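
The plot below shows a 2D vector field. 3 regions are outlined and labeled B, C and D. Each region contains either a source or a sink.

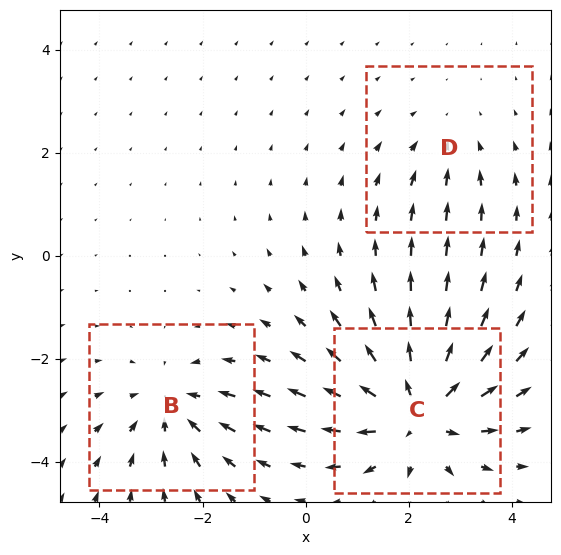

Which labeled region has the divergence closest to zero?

D

Divergence at each region's feature centre — B: about -3, C: about +5, D: about -2. Region D is closest to zero.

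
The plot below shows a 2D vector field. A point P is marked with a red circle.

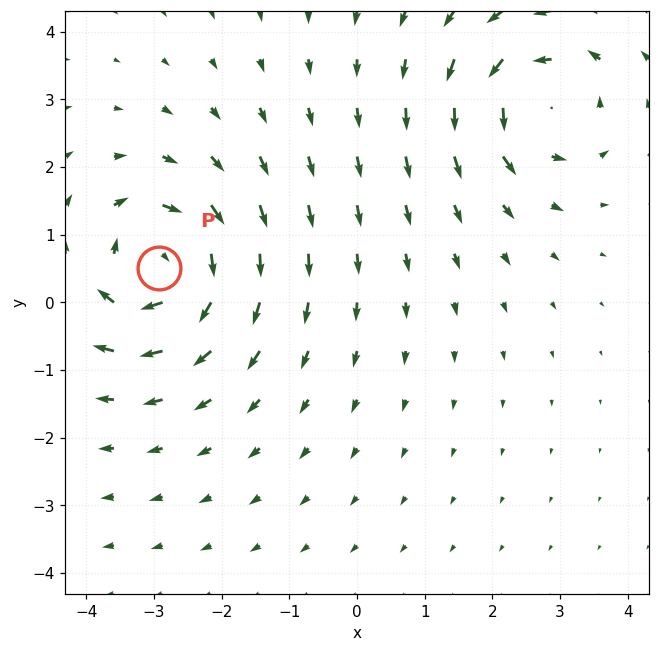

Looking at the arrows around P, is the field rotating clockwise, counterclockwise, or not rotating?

Near P at (-2.9, 0.5) the arrows circulate clockwise. The curl (z-component) there is about -4; negative curl means clockwise rotation.

clockwise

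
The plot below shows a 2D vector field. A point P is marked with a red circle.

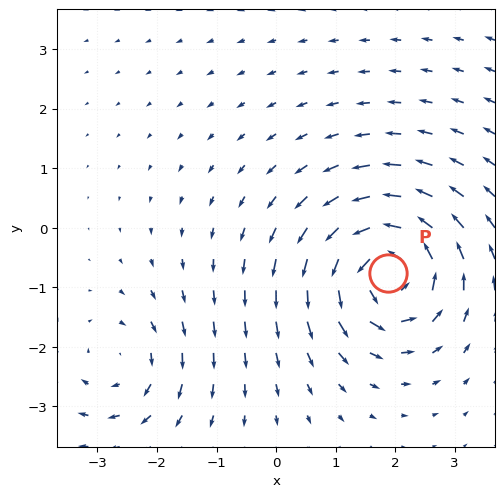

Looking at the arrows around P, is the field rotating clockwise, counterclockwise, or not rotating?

Near P at (1.9, -0.8) the arrows circulate counterclockwise. The curl (z-component) there is about +7; positive curl means counterclockwise rotation.

counterclockwise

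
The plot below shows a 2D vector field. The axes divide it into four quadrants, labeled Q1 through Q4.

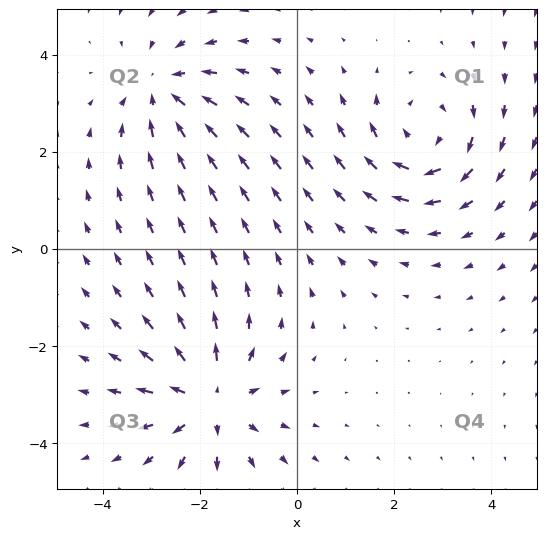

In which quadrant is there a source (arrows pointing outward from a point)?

Q3

The source sits at approximately (-1.8, -3.1), which lies in quadrant Q3. The divergence there is about +5, positive as expected for a source.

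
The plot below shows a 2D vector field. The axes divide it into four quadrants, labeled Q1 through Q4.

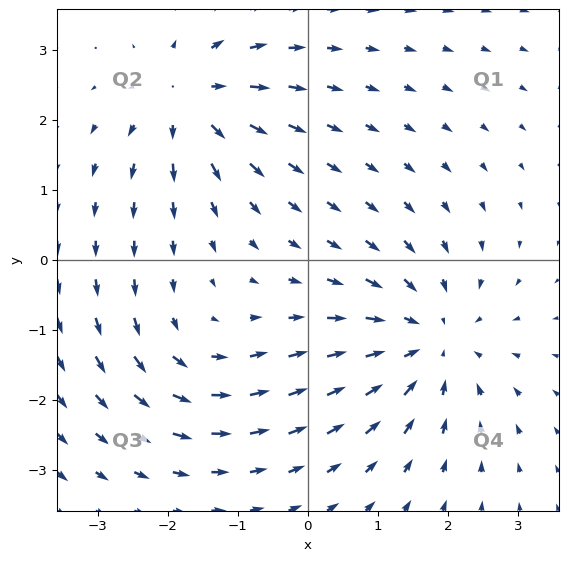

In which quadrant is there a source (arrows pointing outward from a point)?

Q2

The source sits at approximately (-1.7, 2.3), which lies in quadrant Q2. The divergence there is about +4, positive as expected for a source.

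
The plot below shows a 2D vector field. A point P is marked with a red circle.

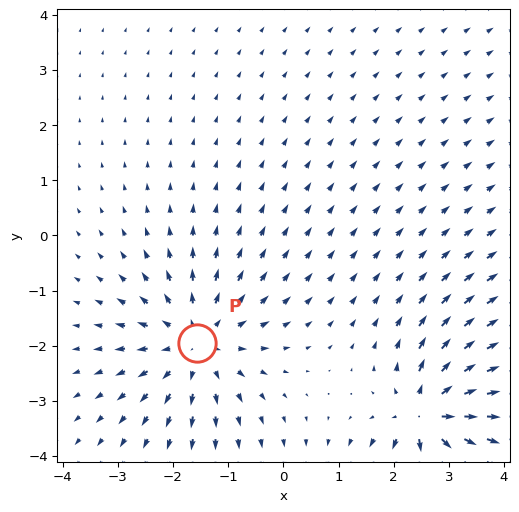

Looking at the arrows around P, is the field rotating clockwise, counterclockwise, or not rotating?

not rotating

Near P at (-1.6, -1.9) the arrows show no circulation. The curl there is ≈0.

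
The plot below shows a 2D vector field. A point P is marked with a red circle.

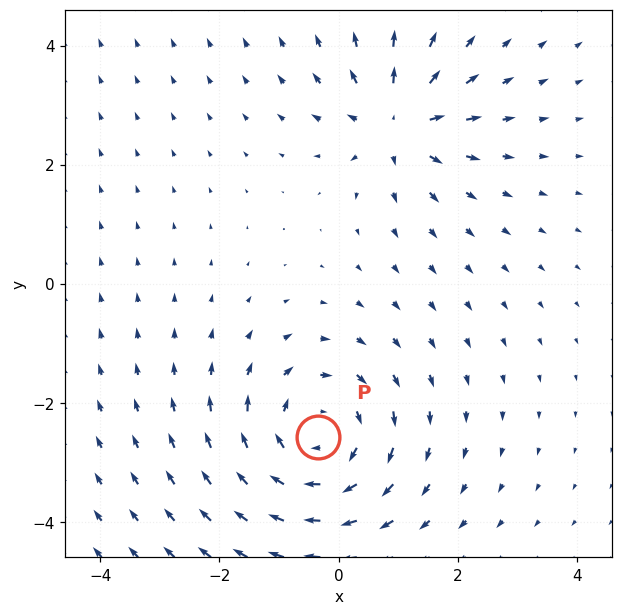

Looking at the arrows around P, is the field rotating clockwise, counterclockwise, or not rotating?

Near P at (-0.4, -2.6) the arrows circulate clockwise. The curl (z-component) there is about -4; negative curl means clockwise rotation.

clockwise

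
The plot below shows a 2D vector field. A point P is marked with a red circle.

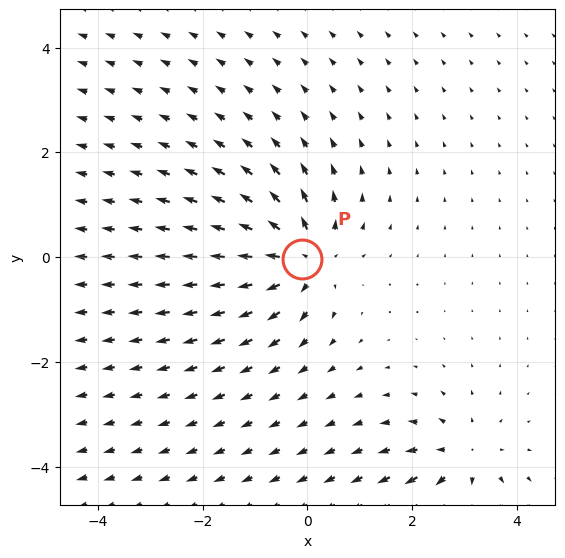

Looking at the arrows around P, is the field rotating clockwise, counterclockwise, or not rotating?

Near P at (-0.1, -0.0) the arrows show no circulation. The curl there is ≈0.

not rotating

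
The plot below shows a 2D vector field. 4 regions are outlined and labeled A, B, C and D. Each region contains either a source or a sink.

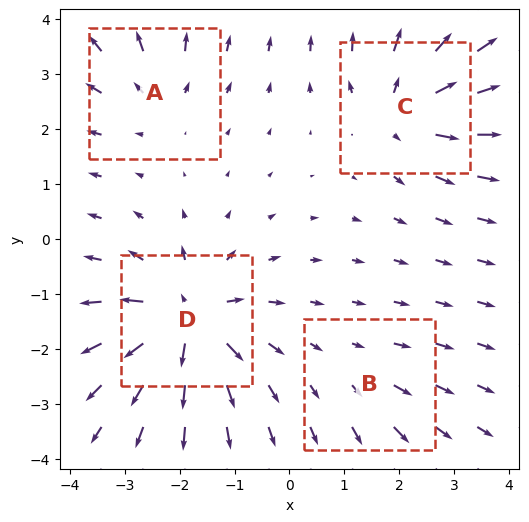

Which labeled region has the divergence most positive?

D

Divergence at each region's feature centre — A: about +4, B: about +2, C: about +6, D: about +8. Region D is most positive.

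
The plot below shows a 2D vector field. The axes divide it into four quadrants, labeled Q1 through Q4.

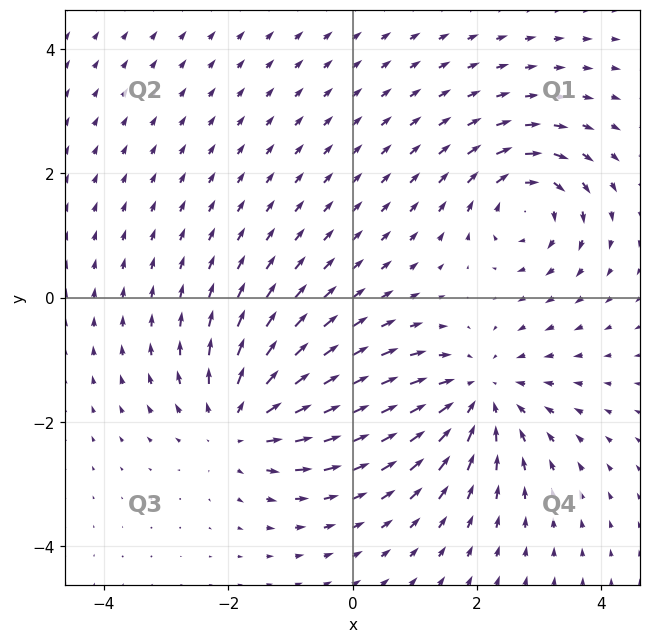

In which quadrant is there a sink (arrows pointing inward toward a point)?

Q4

The sink sits at approximately (2.0, -1.6), which lies in quadrant Q4. The divergence there is about -4, negative as expected for a sink.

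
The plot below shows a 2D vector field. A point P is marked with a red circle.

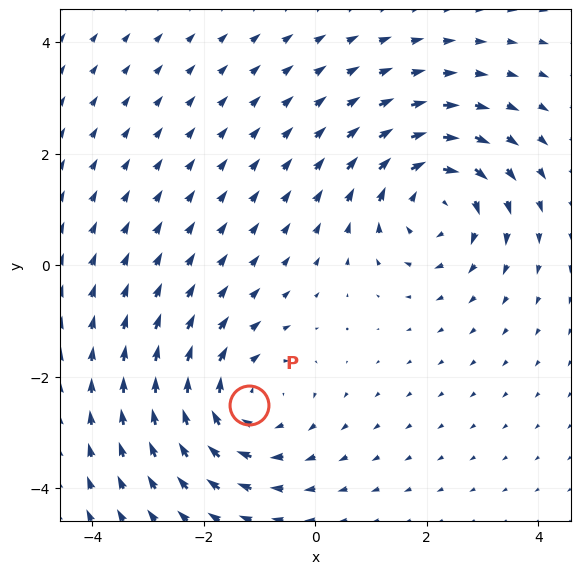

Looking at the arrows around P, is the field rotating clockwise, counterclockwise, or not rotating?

Near P at (-1.2, -2.5) the arrows circulate clockwise. The curl (z-component) there is about -3; negative curl means clockwise rotation.

clockwise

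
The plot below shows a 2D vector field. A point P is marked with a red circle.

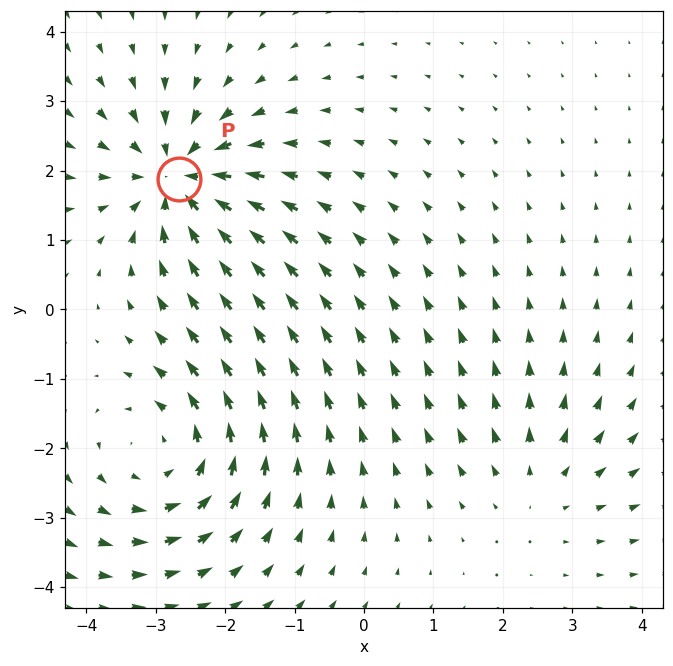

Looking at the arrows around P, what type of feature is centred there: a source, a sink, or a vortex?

At P (-2.7, 1.9) the arrows converge inward. Divergence about -6, curl ≈0 — negative divergence with near-zero curl is a sink.

sink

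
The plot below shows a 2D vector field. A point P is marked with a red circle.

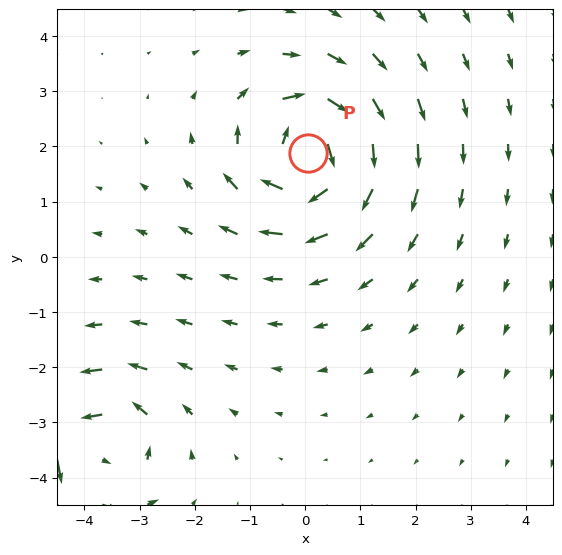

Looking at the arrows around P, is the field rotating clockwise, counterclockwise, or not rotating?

clockwise

Near P at (0.0, 1.9) the arrows circulate clockwise. The curl (z-component) there is about -7; negative curl means clockwise rotation.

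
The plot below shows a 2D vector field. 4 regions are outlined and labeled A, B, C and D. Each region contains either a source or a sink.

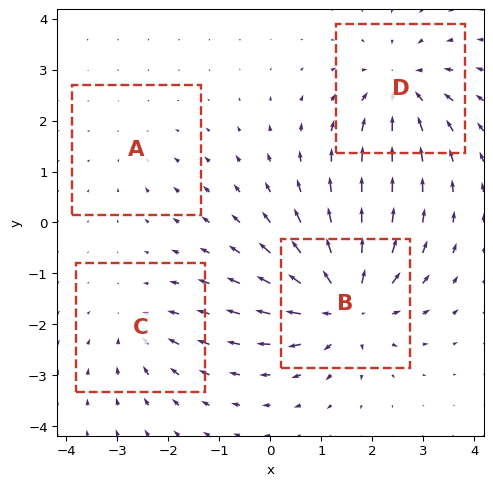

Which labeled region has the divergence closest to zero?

A

Divergence at each region's feature centre — A: about -2, B: about +7, C: about -3, D: about -5. Region A is closest to zero.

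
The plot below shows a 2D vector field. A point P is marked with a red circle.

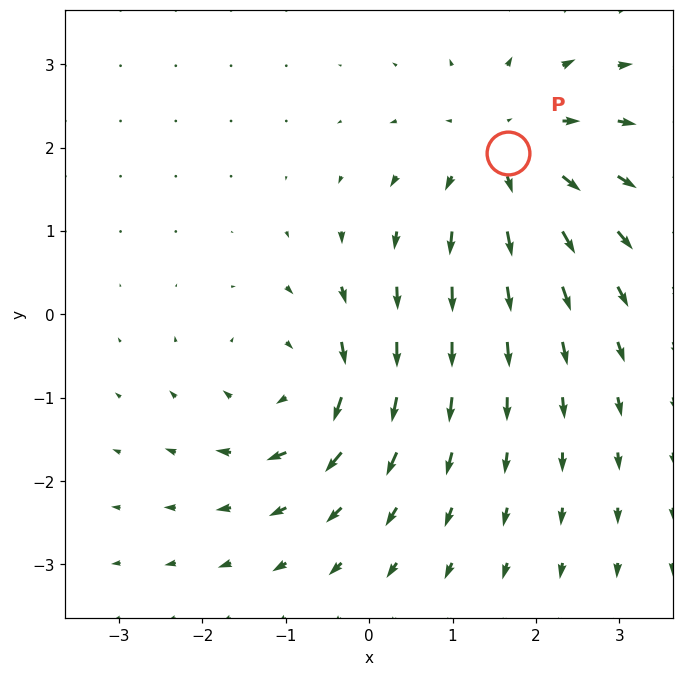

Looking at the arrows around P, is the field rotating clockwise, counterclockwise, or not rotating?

not rotating

Near P at (1.7, 1.9) the arrows show no circulation. The curl there is ≈0.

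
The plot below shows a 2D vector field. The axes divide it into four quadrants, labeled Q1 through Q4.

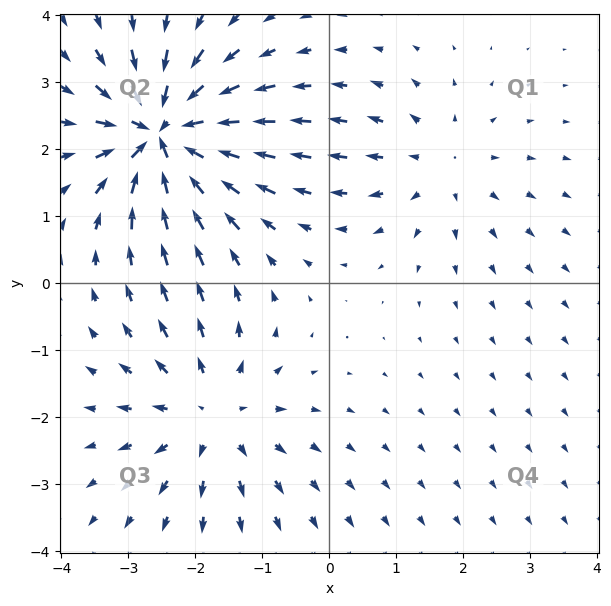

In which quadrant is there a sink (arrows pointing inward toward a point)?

The sink sits at approximately (-2.5, 2.2), which lies in quadrant Q2. The divergence there is about -7, negative as expected for a sink.

Q2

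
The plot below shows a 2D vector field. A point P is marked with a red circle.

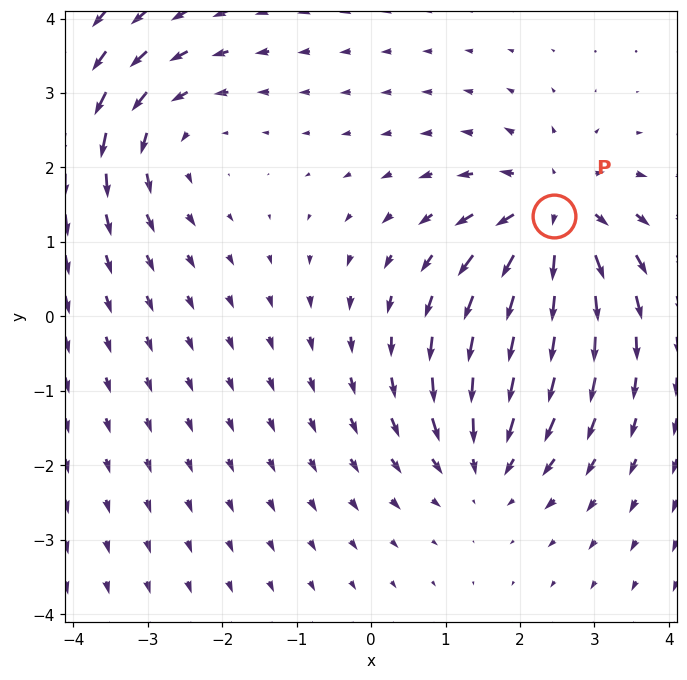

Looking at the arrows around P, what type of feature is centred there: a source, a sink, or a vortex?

At P (2.5, 1.3) the arrows spread outward. Divergence about +5, curl ≈0 — positive divergence with near-zero curl is a source.

source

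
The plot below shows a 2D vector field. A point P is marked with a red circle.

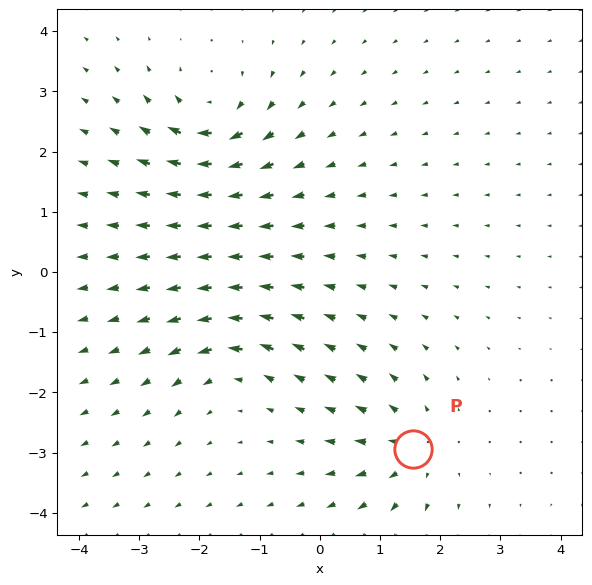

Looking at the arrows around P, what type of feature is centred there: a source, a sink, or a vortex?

At P (1.5, -2.9) the arrows spread outward. Divergence about +4, curl ≈0 — positive divergence with near-zero curl is a source.

source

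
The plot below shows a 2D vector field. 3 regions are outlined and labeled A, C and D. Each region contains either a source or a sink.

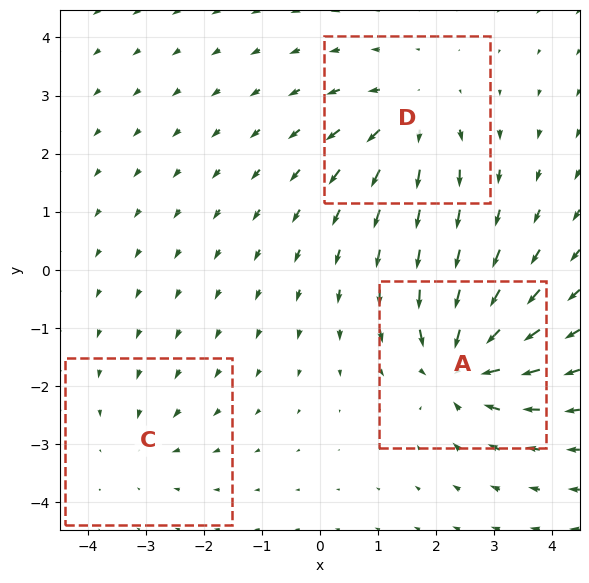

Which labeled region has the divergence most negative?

Divergence at each region's feature centre — A: about -6, C: about -2, D: about +4. Region A is most negative.

A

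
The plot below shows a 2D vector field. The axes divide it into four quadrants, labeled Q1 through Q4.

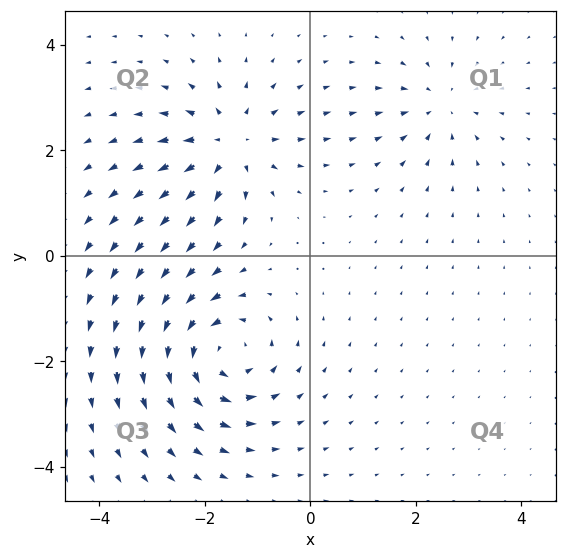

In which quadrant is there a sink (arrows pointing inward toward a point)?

The sink sits at approximately (2.5, 2.9), which lies in quadrant Q1. The divergence there is about -3, negative as expected for a sink.

Q1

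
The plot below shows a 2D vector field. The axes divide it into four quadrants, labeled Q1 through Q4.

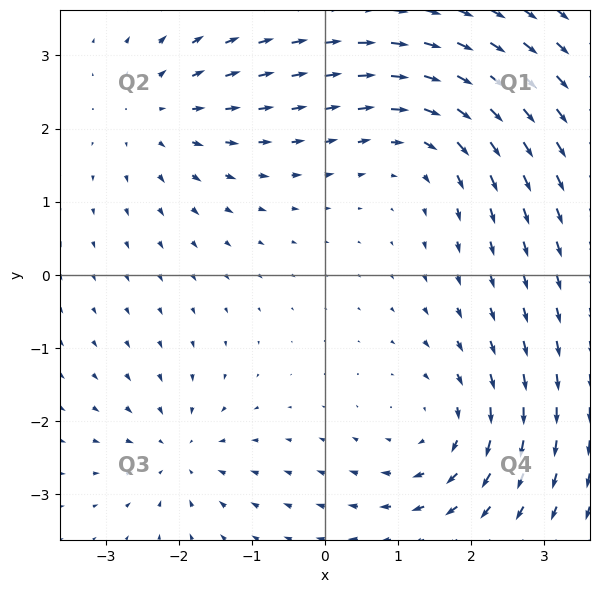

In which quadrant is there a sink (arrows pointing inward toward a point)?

Q3

The sink sits at approximately (-2.0, -2.4), which lies in quadrant Q3. The divergence there is about -4, negative as expected for a sink.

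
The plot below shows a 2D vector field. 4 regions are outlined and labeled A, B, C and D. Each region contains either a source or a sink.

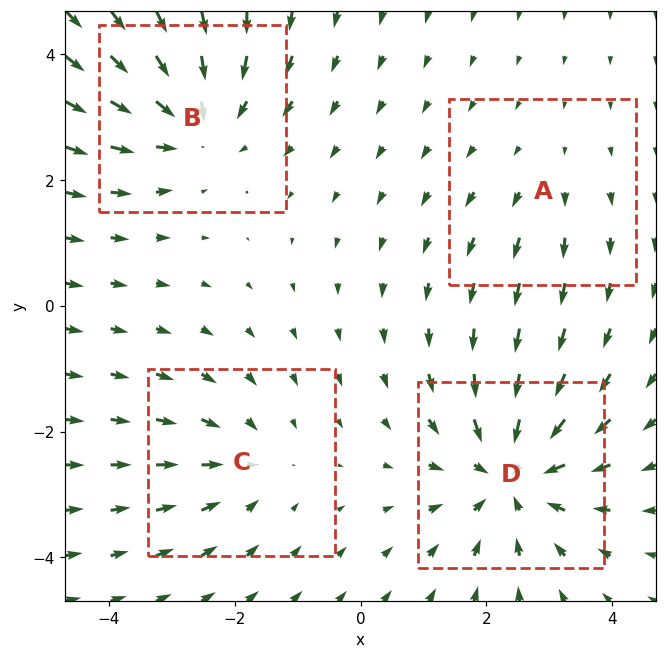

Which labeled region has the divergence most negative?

Divergence at each region's feature centre — A: about +2, B: about -5, C: about -3, D: about -6. Region D is most negative.

D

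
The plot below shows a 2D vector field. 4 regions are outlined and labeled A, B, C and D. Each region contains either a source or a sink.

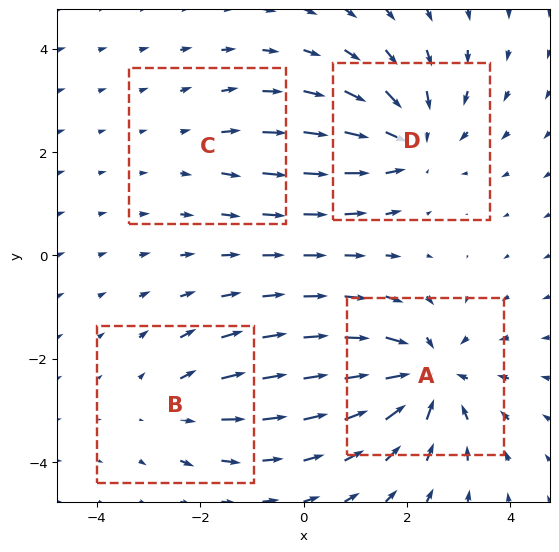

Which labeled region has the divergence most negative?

A

Divergence at each region's feature centre — A: about -6, B: about +3, C: about +2, D: about -5. Region A is most negative.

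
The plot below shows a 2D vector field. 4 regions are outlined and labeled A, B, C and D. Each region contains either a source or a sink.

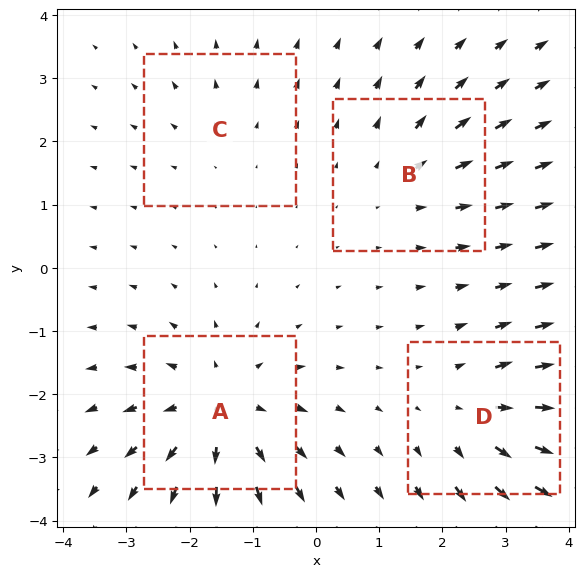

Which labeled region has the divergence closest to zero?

Divergence at each region's feature centre — A: about +6, B: about +3, C: about +2, D: about +4. Region C is closest to zero.

C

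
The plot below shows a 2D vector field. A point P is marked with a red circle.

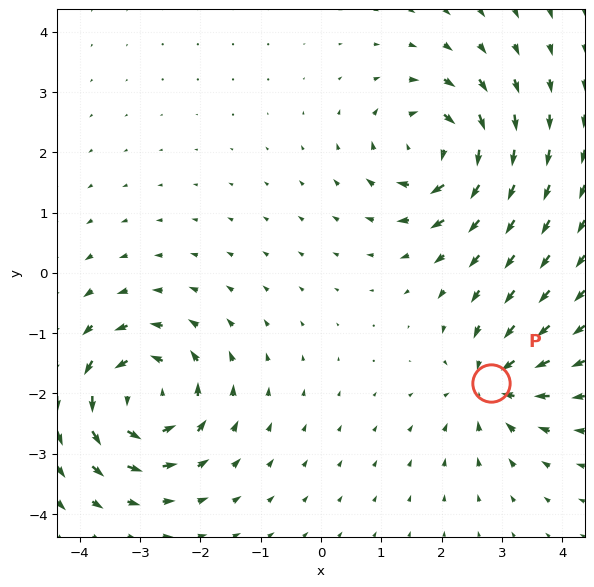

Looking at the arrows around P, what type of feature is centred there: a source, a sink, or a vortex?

At P (2.8, -1.8) the arrows converge inward. Divergence about -5, curl ≈0 — negative divergence with near-zero curl is a sink.

sink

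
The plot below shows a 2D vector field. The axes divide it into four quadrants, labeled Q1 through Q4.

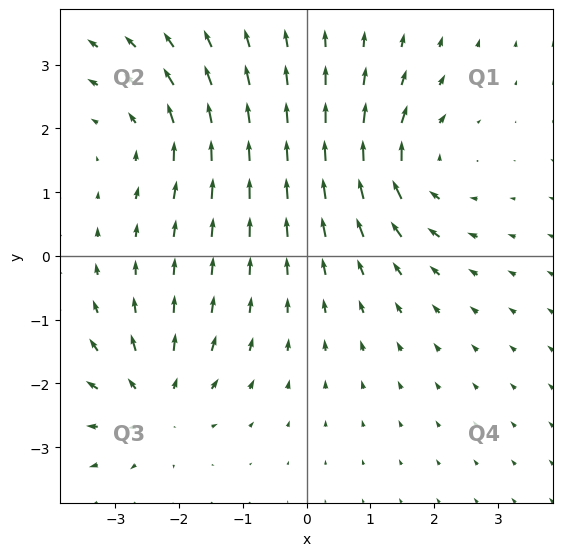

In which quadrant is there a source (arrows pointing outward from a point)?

The source sits at approximately (-2.4, -2.3), which lies in quadrant Q3. The divergence there is about +4, positive as expected for a source.

Q3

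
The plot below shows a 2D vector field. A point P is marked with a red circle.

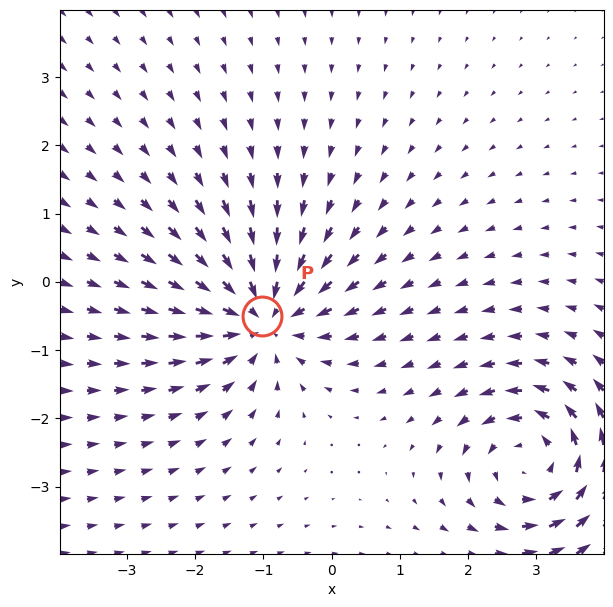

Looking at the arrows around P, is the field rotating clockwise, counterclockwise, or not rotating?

not rotating

Near P at (-1.0, -0.5) the arrows show no circulation. The curl there is ≈0.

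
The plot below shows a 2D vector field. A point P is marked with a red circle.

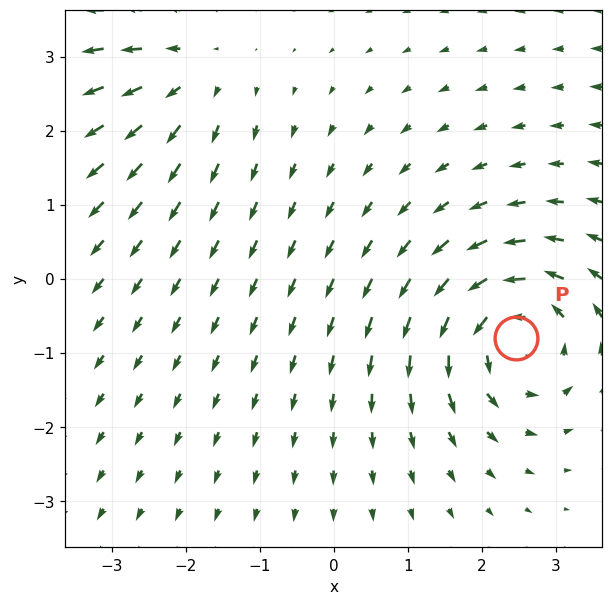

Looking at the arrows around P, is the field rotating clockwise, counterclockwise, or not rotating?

counterclockwise

Near P at (2.5, -0.8) the arrows circulate counterclockwise. The curl (z-component) there is about +5; positive curl means counterclockwise rotation.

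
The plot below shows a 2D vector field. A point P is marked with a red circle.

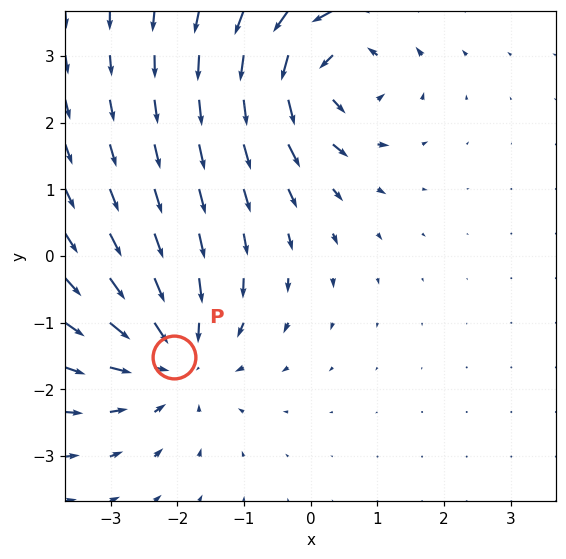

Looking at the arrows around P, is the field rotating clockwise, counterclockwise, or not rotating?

not rotating

Near P at (-2.0, -1.5) the arrows show no circulation. The curl there is ≈0.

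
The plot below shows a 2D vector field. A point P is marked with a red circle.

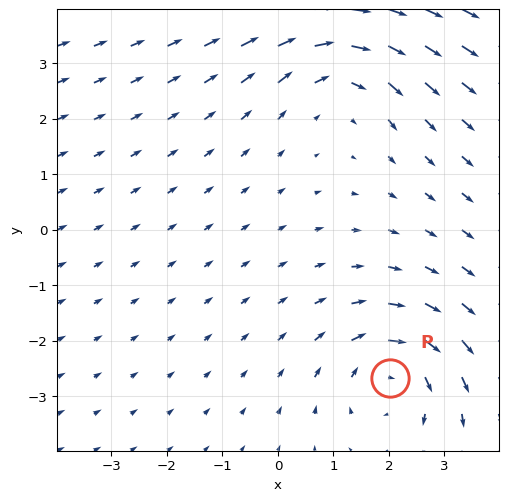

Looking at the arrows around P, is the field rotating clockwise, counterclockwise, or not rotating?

Near P at (2.0, -2.7) the arrows circulate clockwise. The curl (z-component) there is about -3; negative curl means clockwise rotation.

clockwise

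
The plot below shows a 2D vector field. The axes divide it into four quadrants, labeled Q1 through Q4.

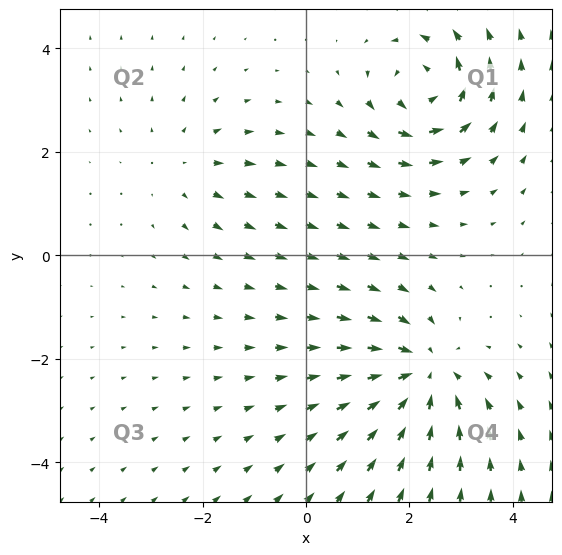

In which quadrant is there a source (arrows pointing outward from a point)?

Q2

The source sits at approximately (-2.3, 1.7), which lies in quadrant Q2. The divergence there is about +2, positive as expected for a source.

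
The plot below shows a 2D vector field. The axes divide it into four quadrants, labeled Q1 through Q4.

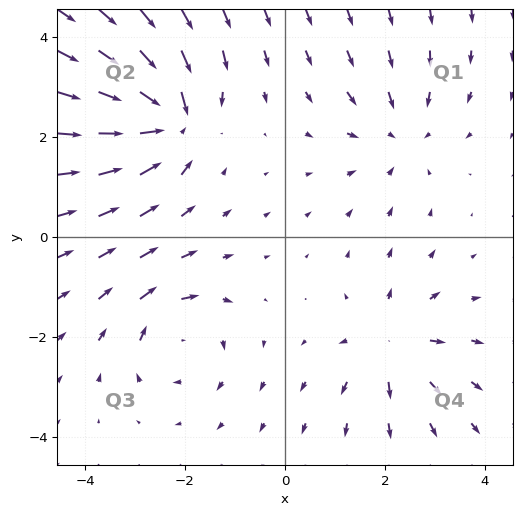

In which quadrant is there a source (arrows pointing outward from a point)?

Q4

The source sits at approximately (2.1, -2.1), which lies in quadrant Q4. The divergence there is about +4, positive as expected for a source.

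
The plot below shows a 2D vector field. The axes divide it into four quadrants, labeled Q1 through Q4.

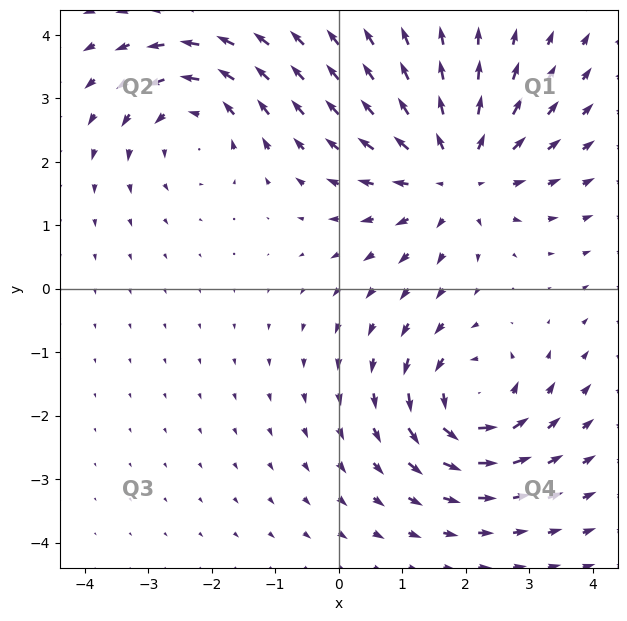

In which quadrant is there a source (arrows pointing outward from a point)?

The source sits at approximately (1.8, 1.8), which lies in quadrant Q1. The divergence there is about +4, positive as expected for a source.

Q1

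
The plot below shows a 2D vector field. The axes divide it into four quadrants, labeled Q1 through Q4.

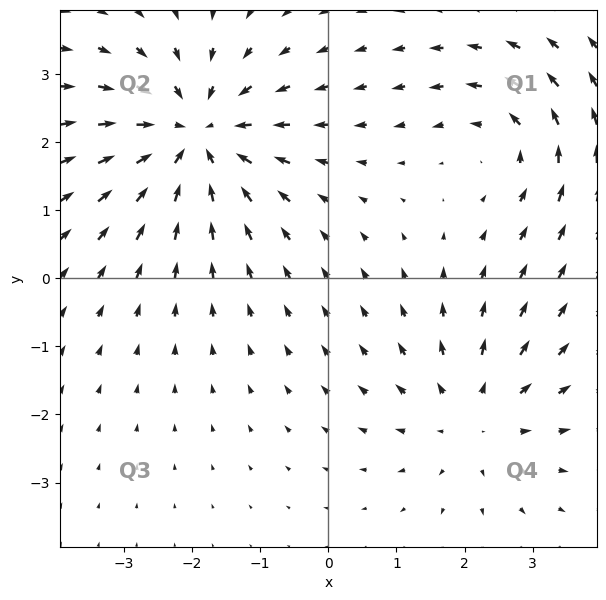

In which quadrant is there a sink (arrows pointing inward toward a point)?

The sink sits at approximately (-2.0, 2.1), which lies in quadrant Q2. The divergence there is about -4, negative as expected for a sink.

Q2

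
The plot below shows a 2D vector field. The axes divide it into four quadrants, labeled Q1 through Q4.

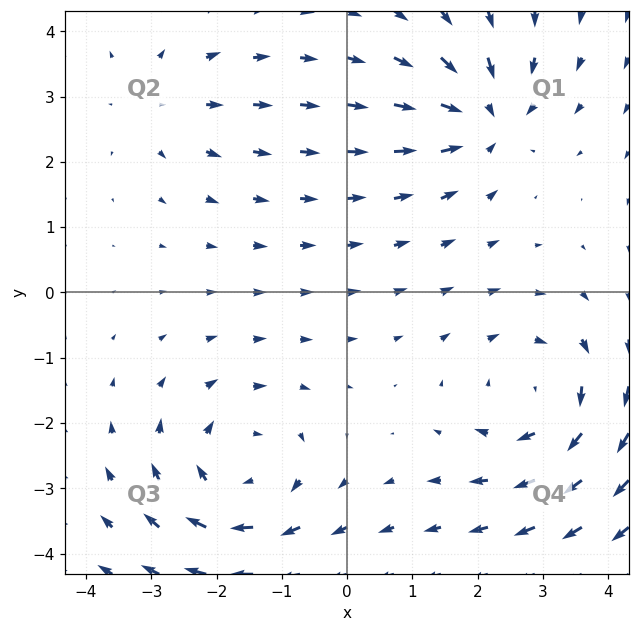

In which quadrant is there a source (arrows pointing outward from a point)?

Q2

The source sits at approximately (-2.9, 2.9), which lies in quadrant Q2. The divergence there is about +3, positive as expected for a source.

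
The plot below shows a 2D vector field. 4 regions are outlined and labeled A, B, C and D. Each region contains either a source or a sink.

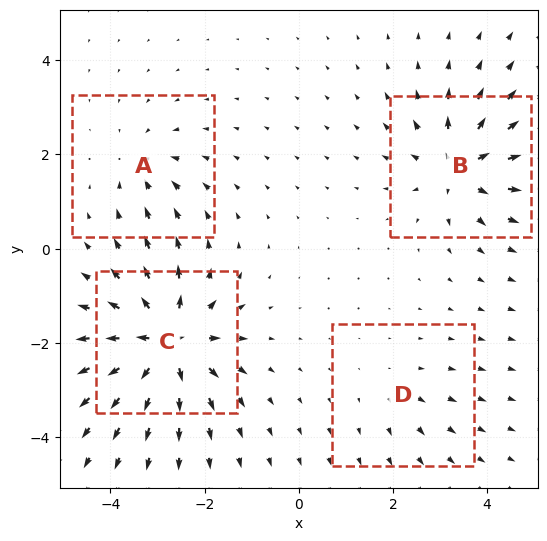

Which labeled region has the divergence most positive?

Divergence at each region's feature centre — A: about -4, B: about +6, C: about +9, D: about +2. Region C is most positive.

C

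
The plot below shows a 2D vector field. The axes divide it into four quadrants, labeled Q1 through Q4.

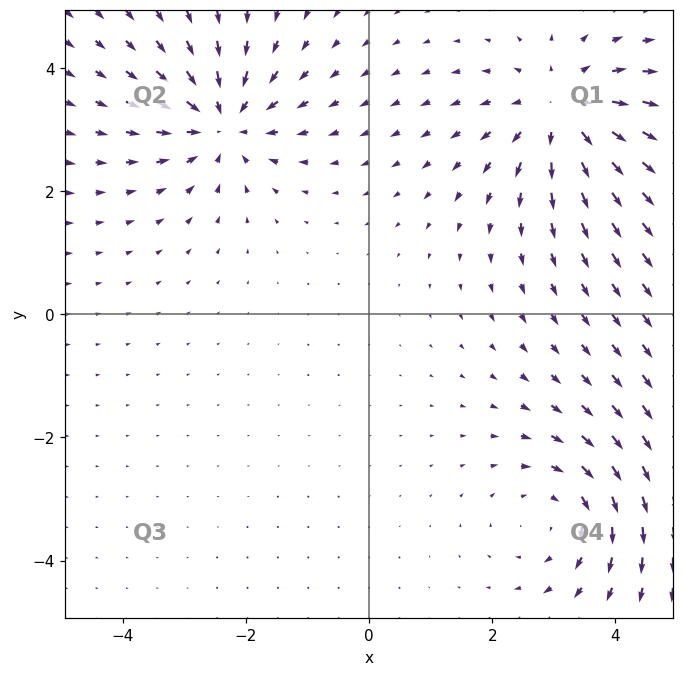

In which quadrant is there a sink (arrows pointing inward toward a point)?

Q2

The sink sits at approximately (-2.4, 3.1), which lies in quadrant Q2. The divergence there is about -5, negative as expected for a sink.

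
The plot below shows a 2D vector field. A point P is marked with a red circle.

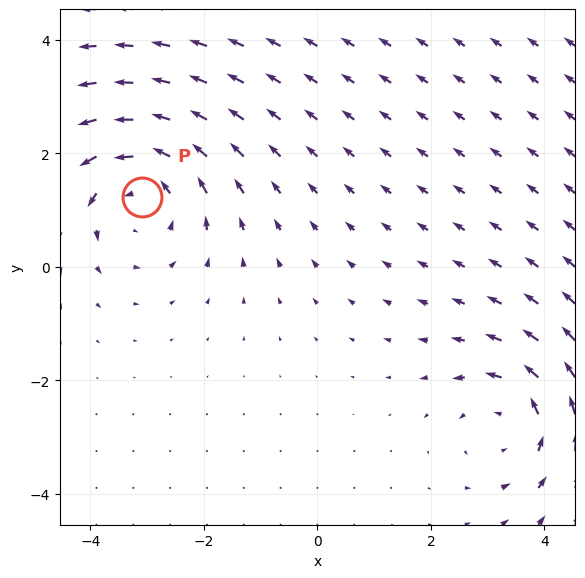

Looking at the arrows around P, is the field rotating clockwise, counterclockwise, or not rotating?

counterclockwise

Near P at (-3.1, 1.2) the arrows circulate counterclockwise. The curl (z-component) there is about +4; positive curl means counterclockwise rotation.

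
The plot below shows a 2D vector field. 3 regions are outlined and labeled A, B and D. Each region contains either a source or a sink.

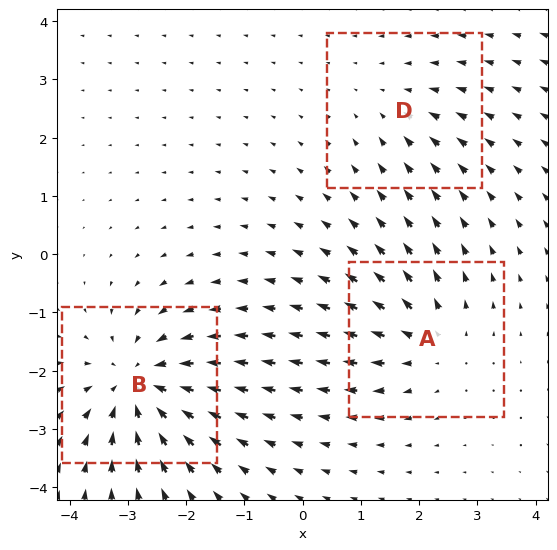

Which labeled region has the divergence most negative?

Divergence at each region's feature centre — A: about +3, B: about -5, D: about -2. Region B is most negative.

B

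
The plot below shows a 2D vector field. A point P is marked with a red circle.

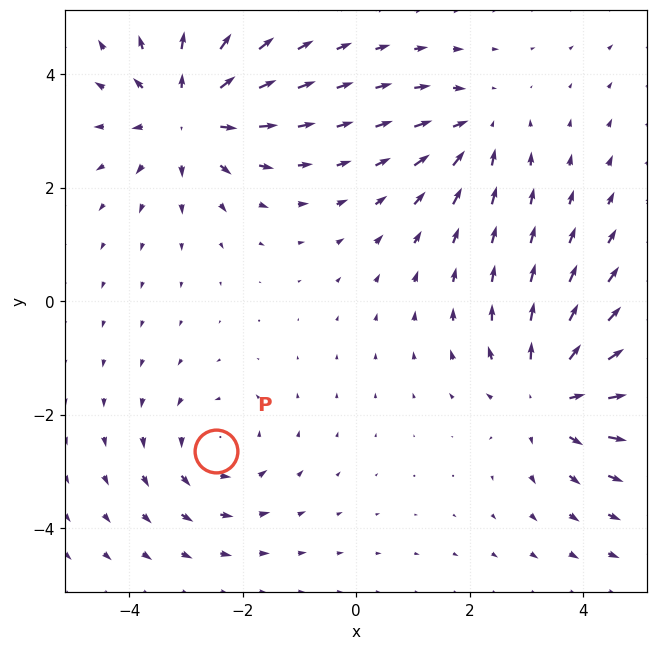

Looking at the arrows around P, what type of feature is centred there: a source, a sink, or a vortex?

At P (-2.5, -2.6) the arrows circulate counterclockwise. Divergence ≈0, curl about +3 — near-zero divergence with nonzero curl is a vortex.

vortex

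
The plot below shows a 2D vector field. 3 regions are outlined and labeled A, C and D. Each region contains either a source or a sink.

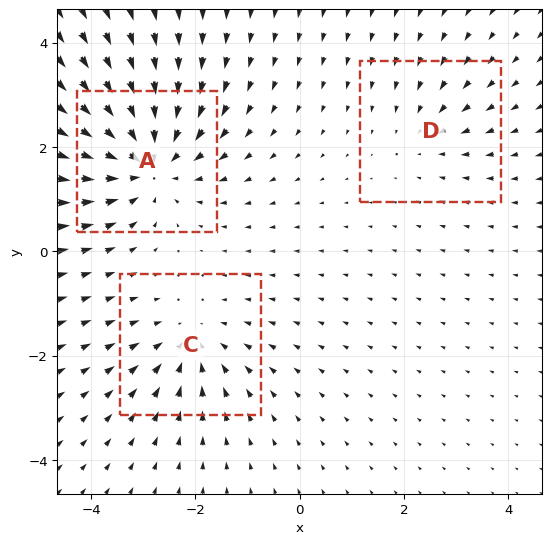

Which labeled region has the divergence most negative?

A

Divergence at each region's feature centre — A: about -5, C: about -3, D: about -2. Region A is most negative.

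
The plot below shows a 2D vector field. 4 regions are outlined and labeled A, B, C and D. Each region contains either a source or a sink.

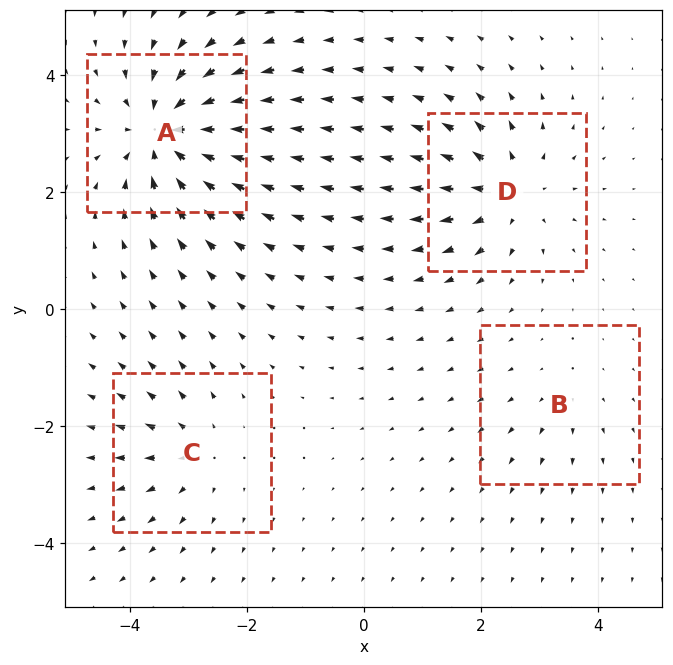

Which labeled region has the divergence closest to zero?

Divergence at each region's feature centre — A: about -8, B: about +2, C: about +4, D: about +5. Region B is closest to zero.

B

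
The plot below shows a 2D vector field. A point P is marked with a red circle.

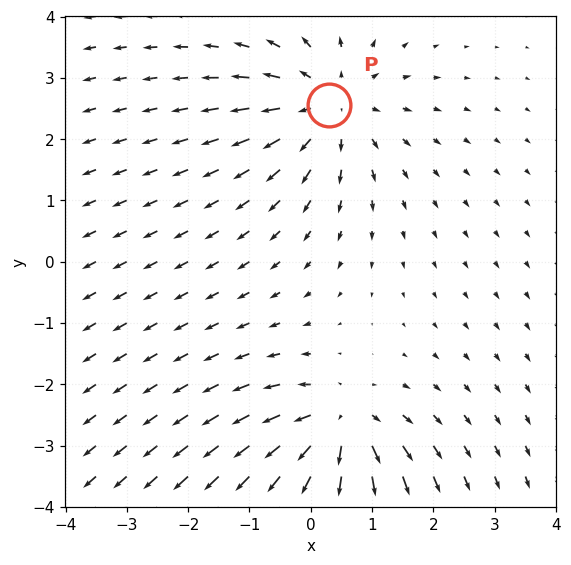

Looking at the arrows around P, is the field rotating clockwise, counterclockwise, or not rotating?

Near P at (0.3, 2.6) the arrows show no circulation. The curl there is ≈0.

not rotating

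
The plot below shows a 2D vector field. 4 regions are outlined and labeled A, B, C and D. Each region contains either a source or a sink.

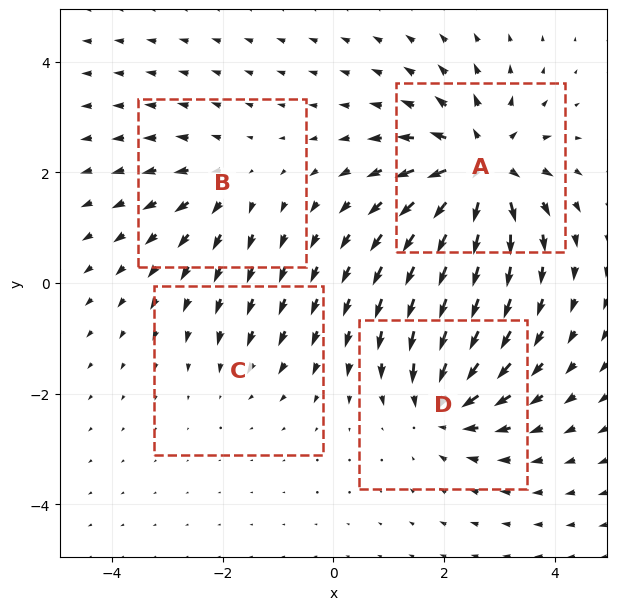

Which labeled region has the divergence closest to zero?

Divergence at each region's feature centre — A: about +8, B: about +3, C: about -2, D: about -5. Region C is closest to zero.

C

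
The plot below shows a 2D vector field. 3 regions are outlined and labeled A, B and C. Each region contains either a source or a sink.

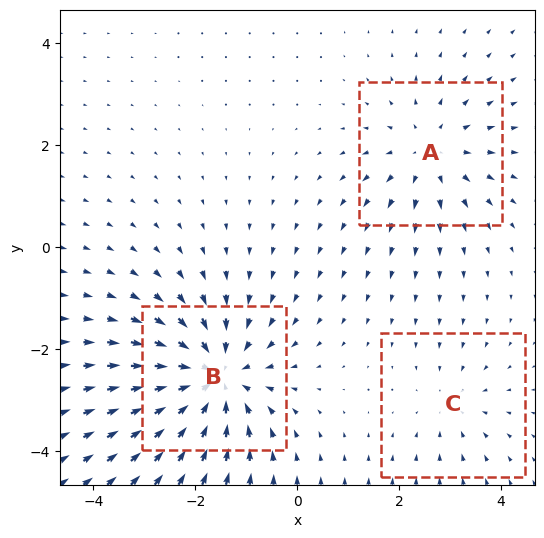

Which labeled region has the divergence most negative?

B

Divergence at each region's feature centre — A: about +3, B: about -5, C: about -2. Region B is most negative.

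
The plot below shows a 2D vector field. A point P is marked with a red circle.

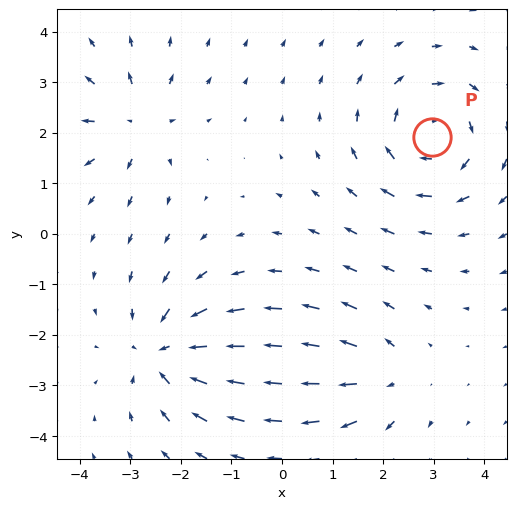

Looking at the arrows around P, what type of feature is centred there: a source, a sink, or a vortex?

vortex

At P (3.0, 1.9) the arrows circulate clockwise. Divergence ≈0, curl about -5 — near-zero divergence with nonzero curl is a vortex.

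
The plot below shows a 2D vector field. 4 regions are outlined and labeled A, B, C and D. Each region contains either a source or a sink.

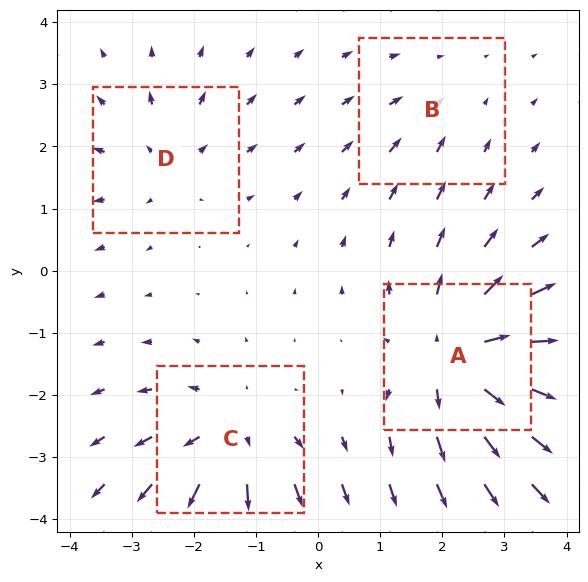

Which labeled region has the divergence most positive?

A

Divergence at each region's feature centre — A: about +7, B: about -2, C: about +5, D: about +4. Region A is most positive.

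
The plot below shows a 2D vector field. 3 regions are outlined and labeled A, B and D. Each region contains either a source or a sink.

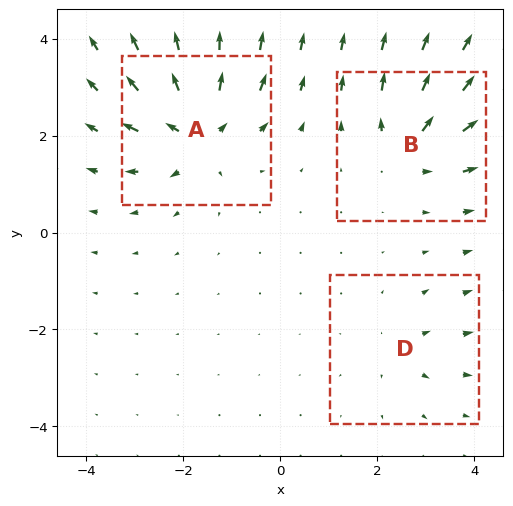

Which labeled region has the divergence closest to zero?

Divergence at each region's feature centre — A: about +6, B: about +4, D: about +2. Region D is closest to zero.

D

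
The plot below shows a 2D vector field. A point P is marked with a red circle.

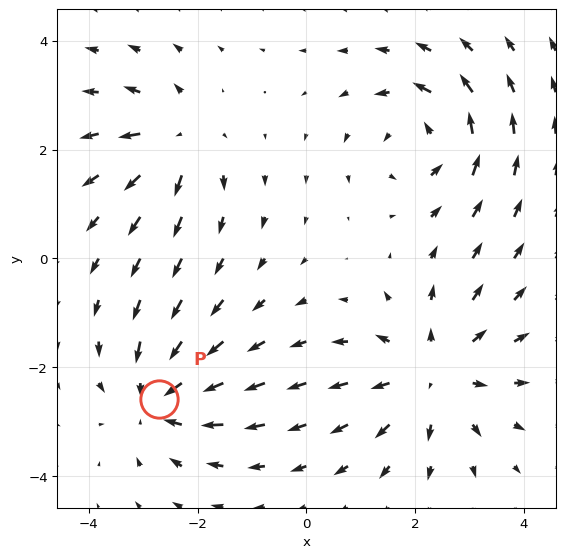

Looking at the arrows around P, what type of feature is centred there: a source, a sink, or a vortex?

sink

At P (-2.7, -2.6) the arrows converge inward. Divergence about -4, curl ≈0 — negative divergence with near-zero curl is a sink.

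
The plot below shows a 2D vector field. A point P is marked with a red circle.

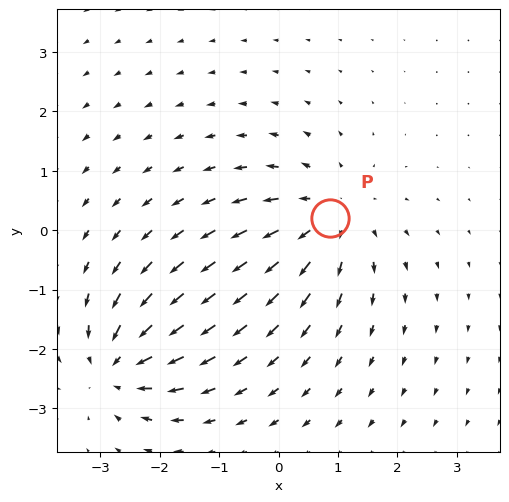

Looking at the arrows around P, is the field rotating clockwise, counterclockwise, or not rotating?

not rotating

Near P at (0.9, 0.2) the arrows show no circulation. The curl there is ≈0.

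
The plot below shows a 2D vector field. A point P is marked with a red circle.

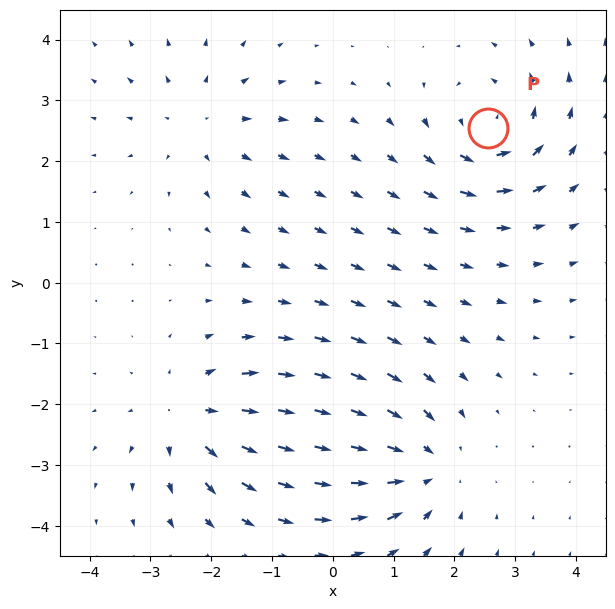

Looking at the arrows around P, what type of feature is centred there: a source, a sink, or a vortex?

At P (2.6, 2.6) the arrows circulate counterclockwise. Divergence ≈0, curl about +6 — near-zero divergence with nonzero curl is a vortex.

vortex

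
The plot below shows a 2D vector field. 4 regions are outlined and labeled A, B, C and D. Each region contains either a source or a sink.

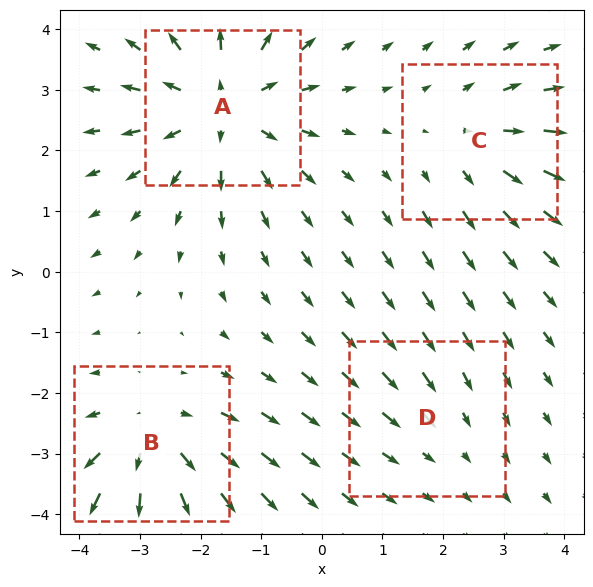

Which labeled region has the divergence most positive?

Divergence at each region's feature centre — A: about +5, B: about +4, C: about +3, D: about -2. Region A is most positive.

A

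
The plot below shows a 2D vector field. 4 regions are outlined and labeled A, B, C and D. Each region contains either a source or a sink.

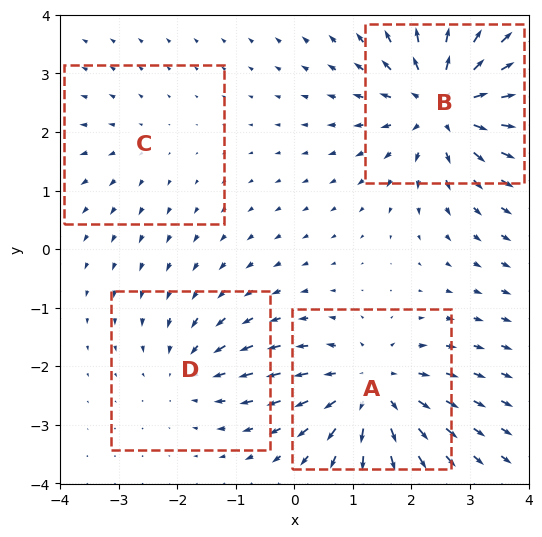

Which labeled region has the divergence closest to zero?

Divergence at each region's feature centre — A: about +6, B: about +7, C: about +2, D: about -3. Region C is closest to zero.

C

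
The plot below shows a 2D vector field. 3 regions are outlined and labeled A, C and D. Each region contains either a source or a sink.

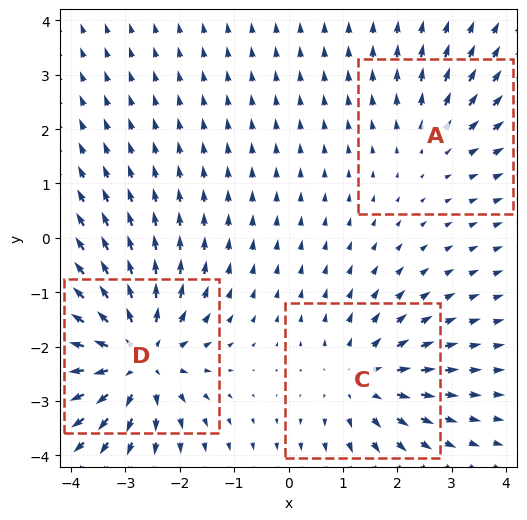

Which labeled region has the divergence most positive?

D

Divergence at each region's feature centre — A: about +2, C: about +3, D: about +5. Region D is most positive.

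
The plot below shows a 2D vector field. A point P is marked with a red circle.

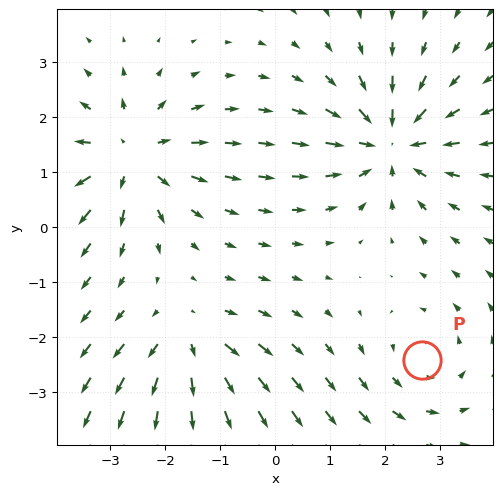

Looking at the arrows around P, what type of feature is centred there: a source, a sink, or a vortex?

vortex

At P (2.7, -2.4) the arrows circulate counterclockwise. Divergence ≈0, curl about +3 — near-zero divergence with nonzero curl is a vortex.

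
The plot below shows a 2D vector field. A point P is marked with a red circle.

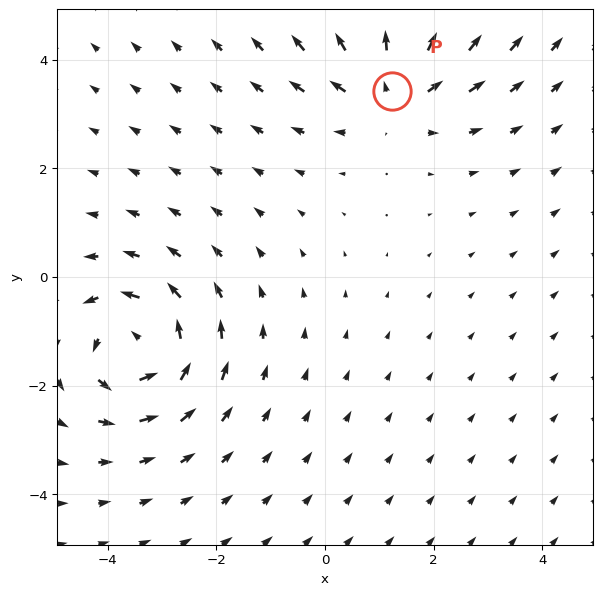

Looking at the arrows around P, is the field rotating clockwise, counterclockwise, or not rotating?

not rotating

Near P at (1.2, 3.4) the arrows show no circulation. The curl there is ≈0.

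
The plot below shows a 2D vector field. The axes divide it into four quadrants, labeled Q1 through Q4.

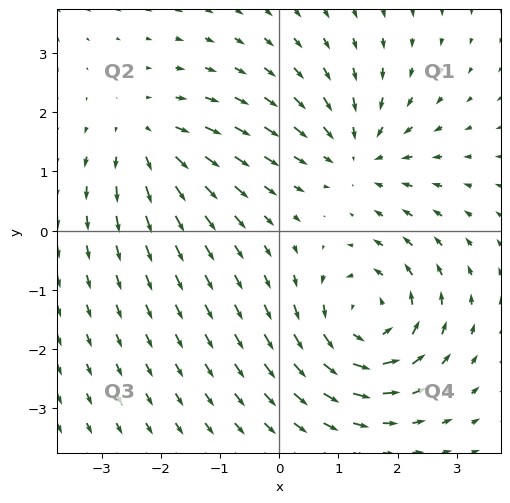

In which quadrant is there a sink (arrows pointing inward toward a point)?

The sink sits at approximately (1.3, 1.3), which lies in quadrant Q1. The divergence there is about -3, negative as expected for a sink.

Q1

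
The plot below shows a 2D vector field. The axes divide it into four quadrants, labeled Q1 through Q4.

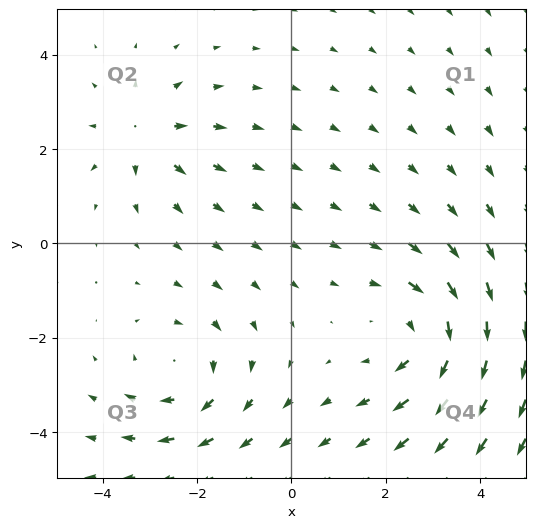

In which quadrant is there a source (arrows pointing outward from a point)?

The source sits at approximately (-3.1, 2.3), which lies in quadrant Q2. The divergence there is about +4, positive as expected for a source.

Q2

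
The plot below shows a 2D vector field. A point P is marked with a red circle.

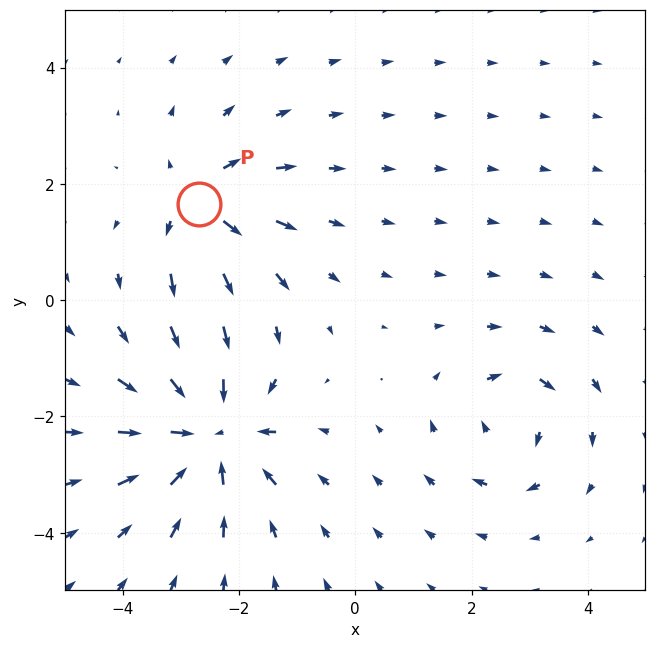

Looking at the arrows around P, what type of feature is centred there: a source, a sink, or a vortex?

source

At P (-2.7, 1.7) the arrows spread outward. Divergence about +4, curl ≈0 — positive divergence with near-zero curl is a source.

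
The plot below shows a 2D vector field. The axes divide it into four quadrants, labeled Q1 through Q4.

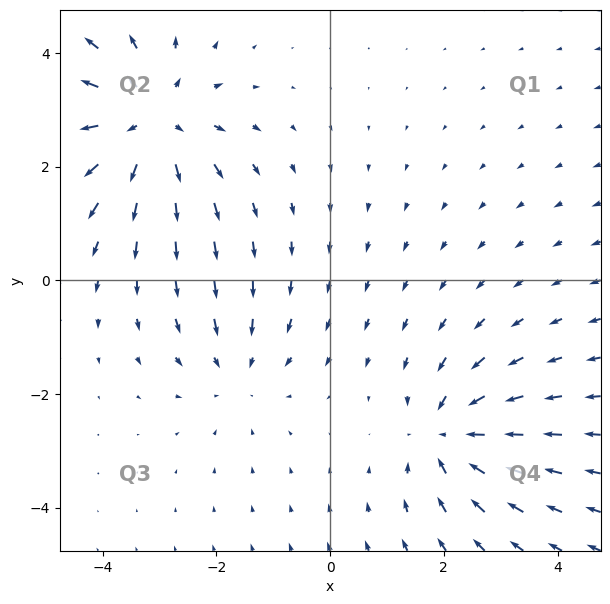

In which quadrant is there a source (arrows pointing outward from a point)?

Q2

The source sits at approximately (-3.2, 2.8), which lies in quadrant Q2. The divergence there is about +4, positive as expected for a source.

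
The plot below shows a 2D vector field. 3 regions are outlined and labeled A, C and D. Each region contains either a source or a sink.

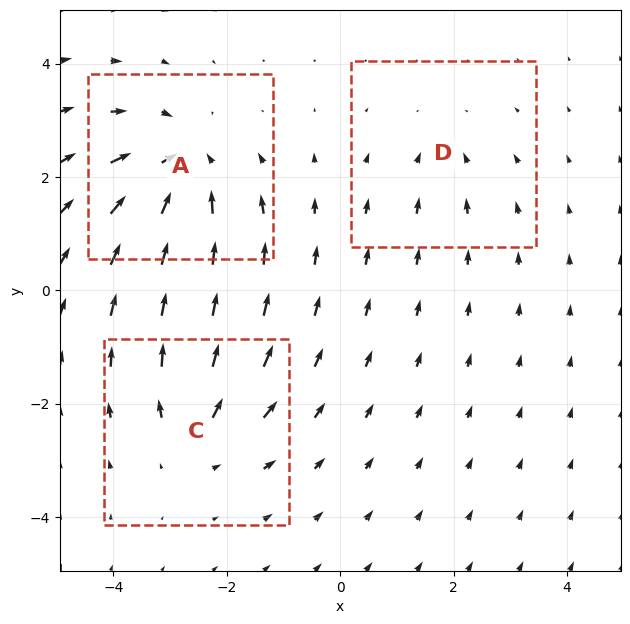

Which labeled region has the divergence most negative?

A

Divergence at each region's feature centre — A: about -4, C: about +3, D: about -2. Region A is most negative.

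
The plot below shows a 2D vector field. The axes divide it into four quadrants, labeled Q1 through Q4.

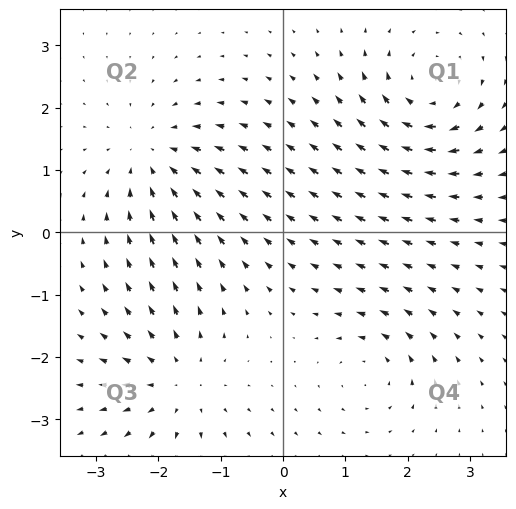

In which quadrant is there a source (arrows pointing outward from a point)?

The source sits at approximately (-1.7, -2.4), which lies in quadrant Q3. The divergence there is about +4, positive as expected for a source.

Q3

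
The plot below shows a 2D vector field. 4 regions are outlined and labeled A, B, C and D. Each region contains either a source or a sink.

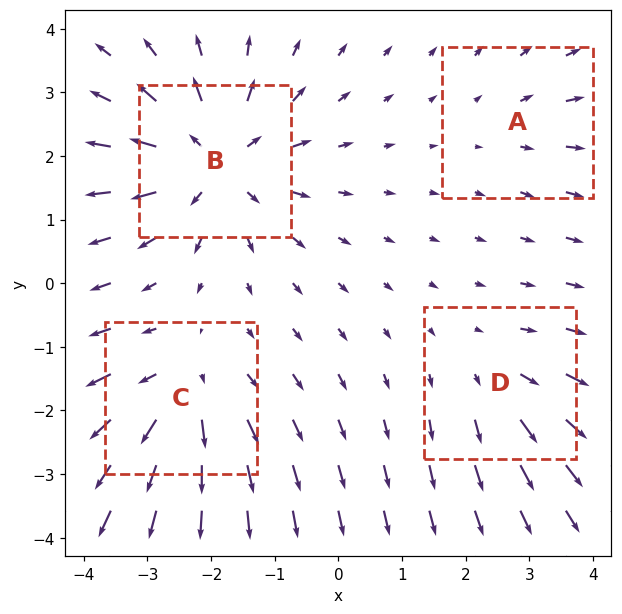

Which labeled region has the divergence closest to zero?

A

Divergence at each region's feature centre — A: about +2, B: about +7, C: about +5, D: about +3. Region A is closest to zero.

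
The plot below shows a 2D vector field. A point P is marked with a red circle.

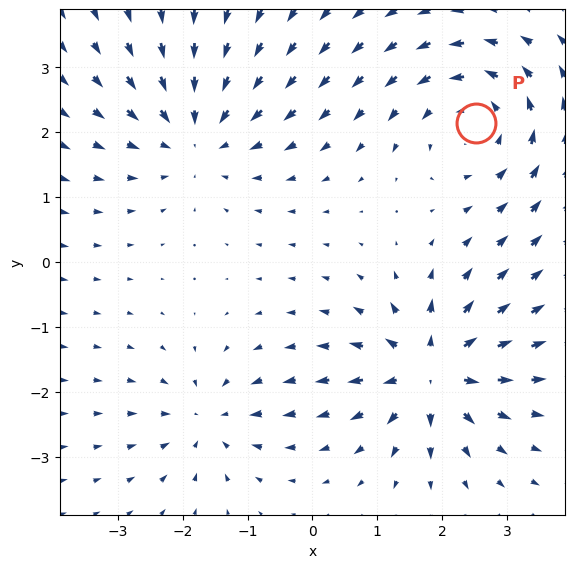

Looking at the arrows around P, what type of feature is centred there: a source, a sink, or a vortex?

At P (2.5, 2.1) the arrows circulate counterclockwise. Divergence ≈0, curl about +4 — near-zero divergence with nonzero curl is a vortex.

vortex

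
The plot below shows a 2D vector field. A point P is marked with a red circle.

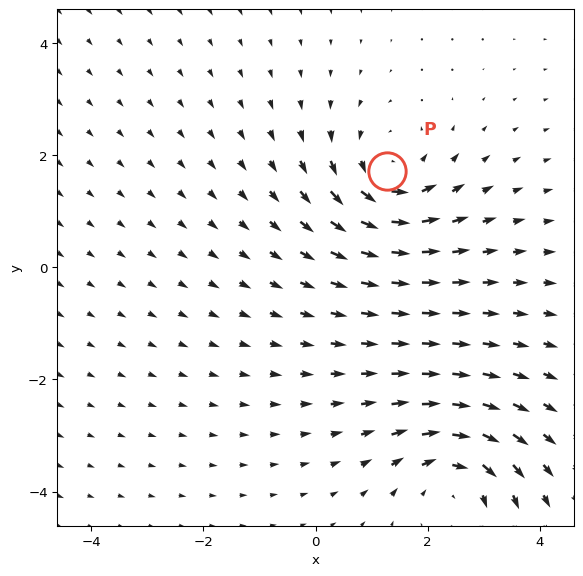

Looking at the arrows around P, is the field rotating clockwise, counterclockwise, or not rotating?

counterclockwise

Near P at (1.3, 1.7) the arrows circulate counterclockwise. The curl (z-component) there is about +5; positive curl means counterclockwise rotation.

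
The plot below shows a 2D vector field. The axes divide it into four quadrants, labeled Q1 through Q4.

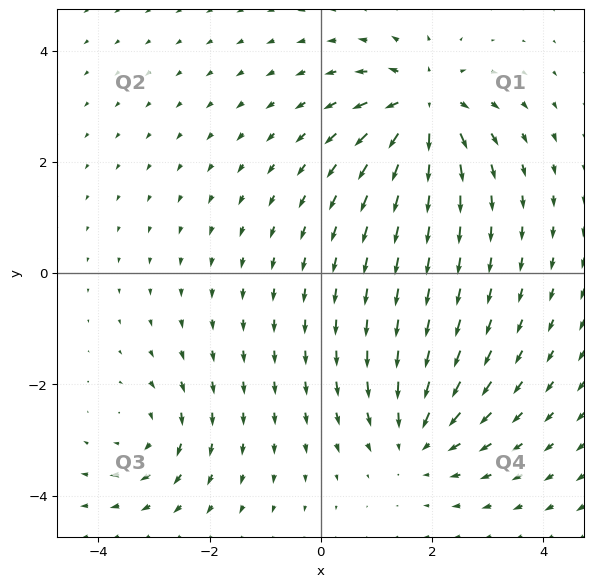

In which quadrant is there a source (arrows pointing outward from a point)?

The source sits at approximately (1.8, 3.0), which lies in quadrant Q1. The divergence there is about +6, positive as expected for a source.

Q1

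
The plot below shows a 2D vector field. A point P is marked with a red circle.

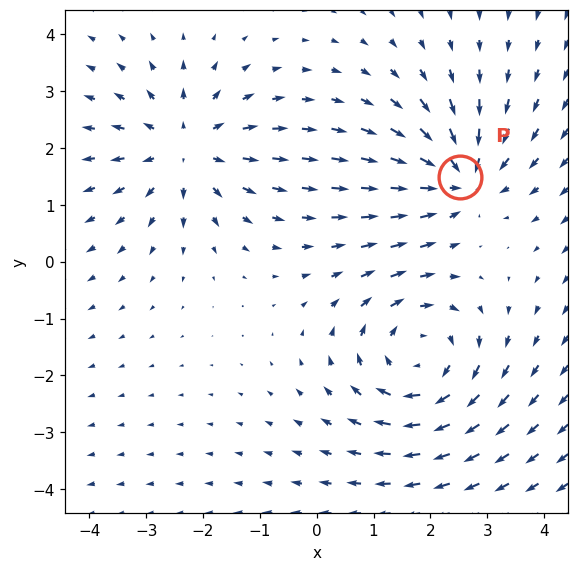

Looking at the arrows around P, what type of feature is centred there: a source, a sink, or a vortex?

sink

At P (2.5, 1.5) the arrows converge inward. Divergence about -5, curl ≈0 — negative divergence with near-zero curl is a sink.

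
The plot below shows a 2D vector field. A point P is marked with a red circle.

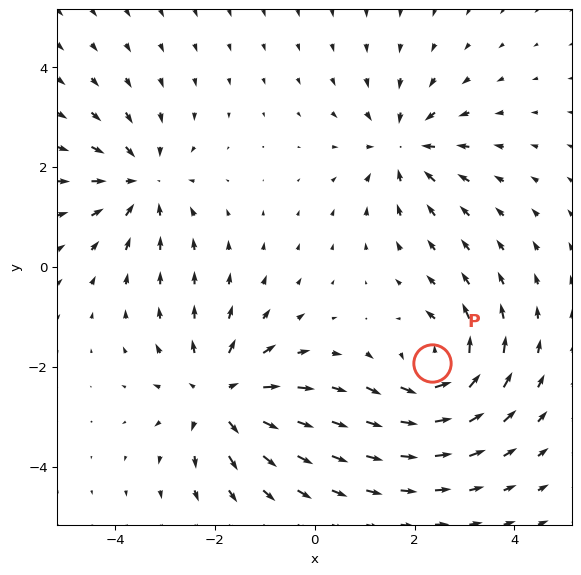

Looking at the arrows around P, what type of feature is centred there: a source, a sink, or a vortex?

At P (2.3, -1.9) the arrows circulate counterclockwise. Divergence ≈0, curl about +6 — near-zero divergence with nonzero curl is a vortex.

vortex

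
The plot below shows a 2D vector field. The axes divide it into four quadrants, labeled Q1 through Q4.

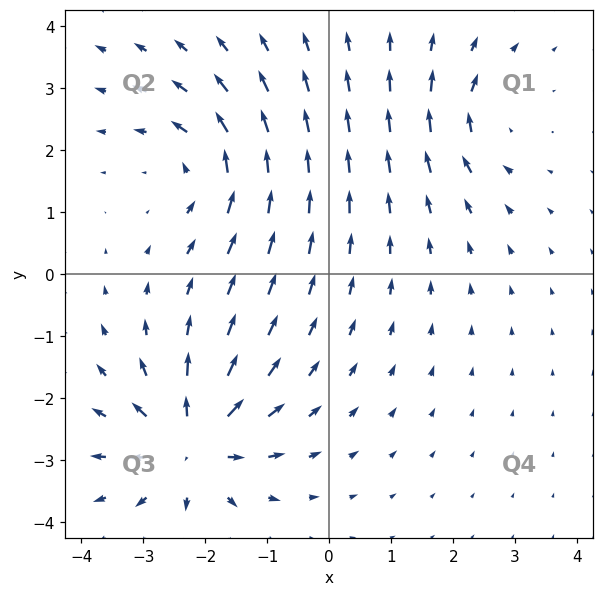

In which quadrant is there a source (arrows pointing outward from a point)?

Q3

The source sits at approximately (-2.2, -2.7), which lies in quadrant Q3. The divergence there is about +7, positive as expected for a source.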